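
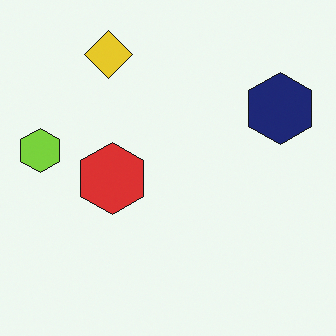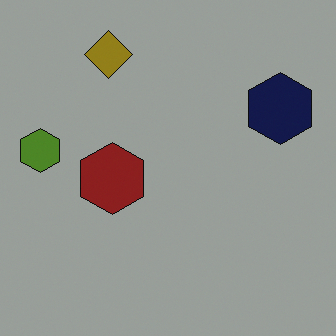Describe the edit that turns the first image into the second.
Darkened a lot.

Every pixel — background and shapes alike — is uniformly darkened.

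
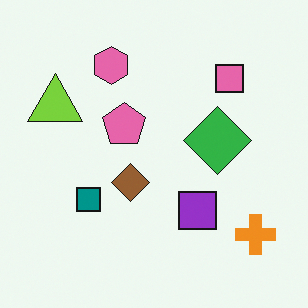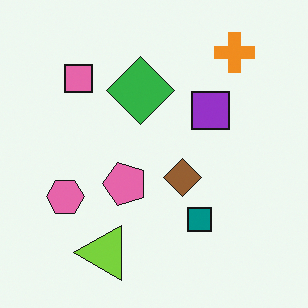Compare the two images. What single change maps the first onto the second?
This is the original image rotated 90° counter-clockwise.

The orange cross sits in the bottom-right of the first image and the top-right of the second — consistent with a whole-image 90° counter-clockwise rotation.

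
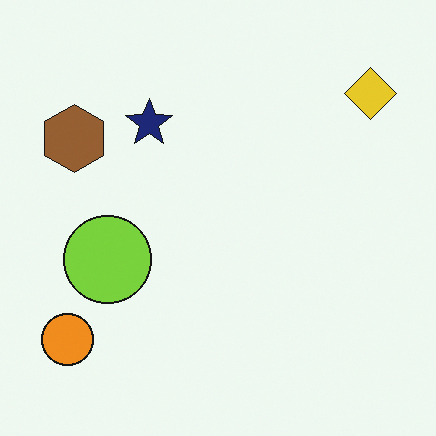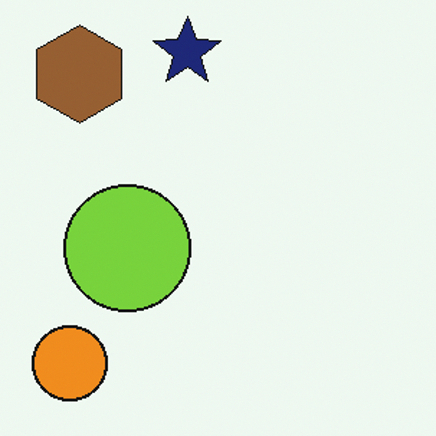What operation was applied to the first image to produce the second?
It was cropped slightly and scaled back up.

The visible shapes are larger and the field of view is narrower; shapes near the original edges may be partly or wholly outside the frame — a crop-and-rescale.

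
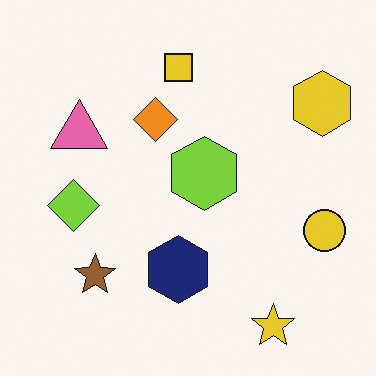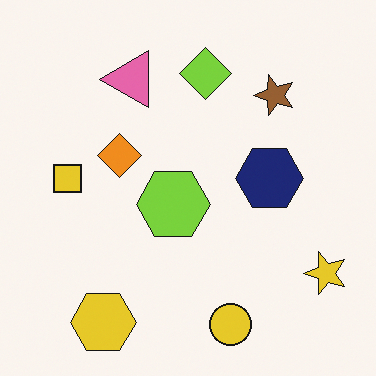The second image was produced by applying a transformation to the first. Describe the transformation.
This is the original image transposed (reflected across the top-left ↔ bottom-right diagonal).

Shapes have swapped their row and column positions — what was in the top-right is now in the bottom-left — a diagonal reflection.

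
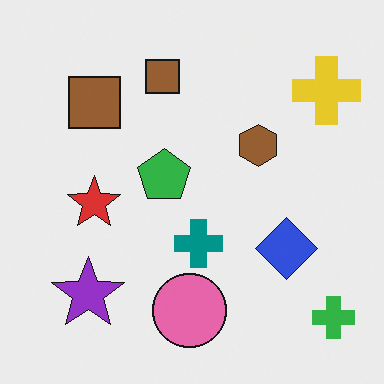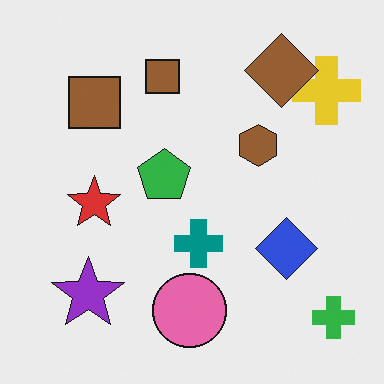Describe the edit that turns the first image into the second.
This is the original image overlaid with an additional brown diamond.

A brown diamond appears in the second image that is absent from the first.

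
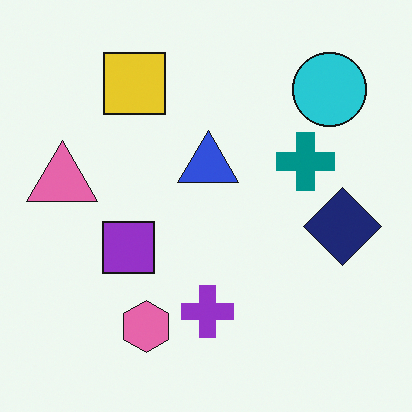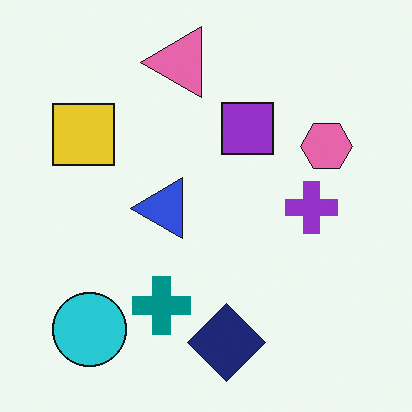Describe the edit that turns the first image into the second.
It was transposed (reflected across the top-left ↔ bottom-right diagonal).

Shapes have swapped their row and column positions — what was in the top-right is now in the bottom-left — a diagonal reflection.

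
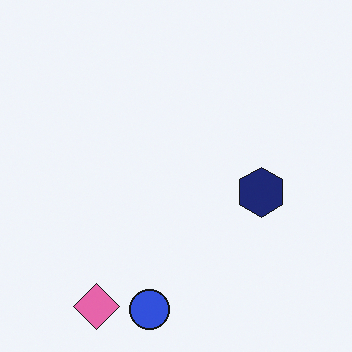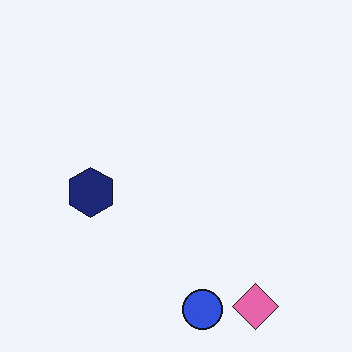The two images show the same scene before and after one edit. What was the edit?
It was flipped horizontally (left ↔ right).

The navy hexagon is in the right of the first image and the left of the second — shapes on opposite sides of the vertical midline have swapped in a mirror flip.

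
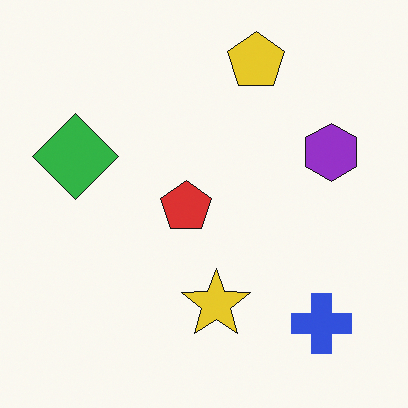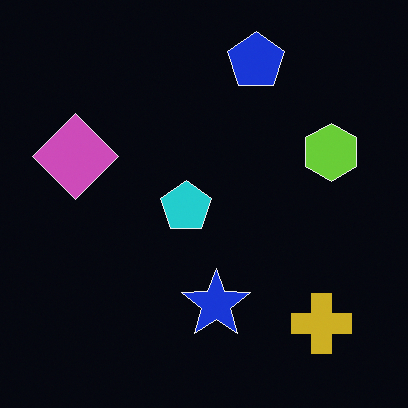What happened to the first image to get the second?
This is the original image color-inverted (negative).

The light background has become dark and every shape's color is its complement — a photographic negative.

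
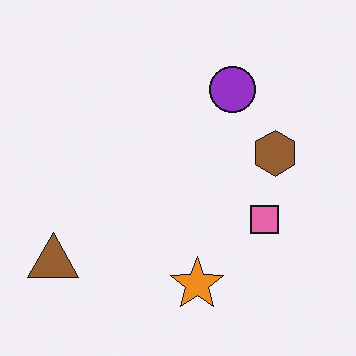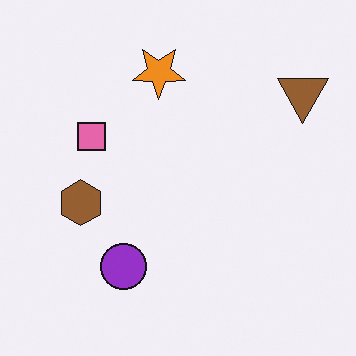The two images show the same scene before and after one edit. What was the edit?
The second image is the first rotated 180°.

The brown triangle sits in the bottom-left of the first image and the top-right of the second — consistent with a whole-image 180° rotation.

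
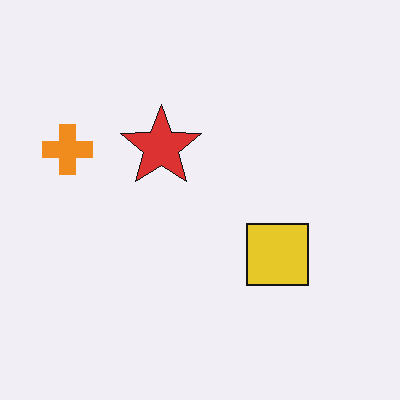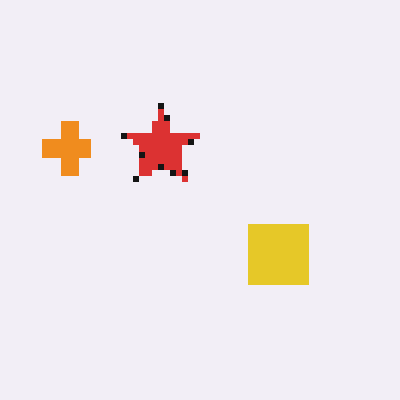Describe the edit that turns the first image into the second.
The second image is the first pixelated into visible square blocks.

Shapes are reduced to large square blocks; fine edges and outlines are lost — a downscale-then-upscale (mosaic) effect.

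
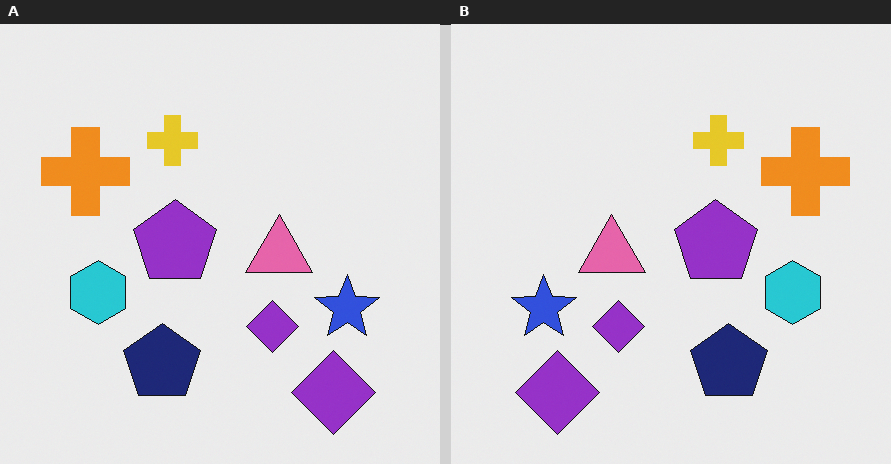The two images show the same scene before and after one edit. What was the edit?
The transformation is: flipped horizontally (left ↔ right).

The orange cross is in the left of the left (A) image and the right of the right (B) — shapes on opposite sides of the vertical midline have swapped in a mirror flip.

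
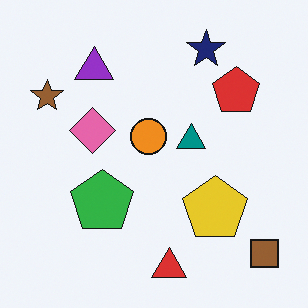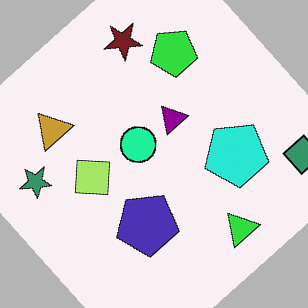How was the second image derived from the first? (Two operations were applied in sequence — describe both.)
Hue-shifted noticeably, then rotated counter-clockwise by a large amount — several tens of degrees.

Every shape's color has rotated by the same amount around the hue wheel — a uniform hue shift. Every shape is tilted by the same angle and the image corners show triangular fill wedges — a whole-image rotation by a non-right angle.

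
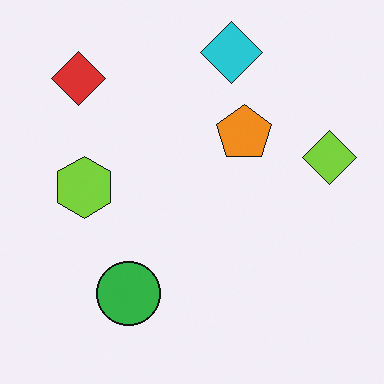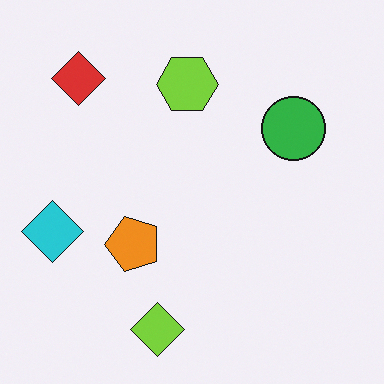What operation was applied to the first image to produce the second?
Transposed (reflected across the top-left ↔ bottom-right diagonal).

Shapes have swapped their row and column positions — what was in the top-right is now in the bottom-left — a diagonal reflection.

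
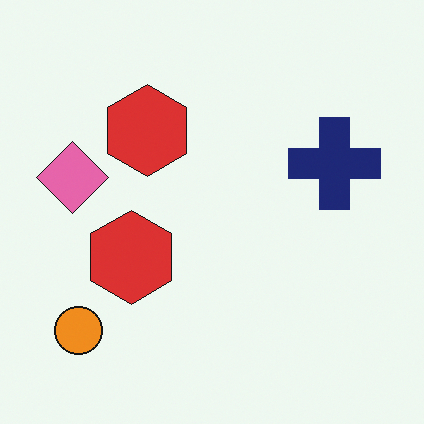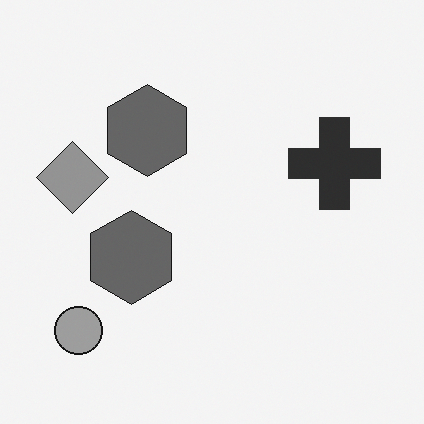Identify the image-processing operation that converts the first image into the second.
This is the original image converted to grayscale.

All color is removed — every shape is now a shade of grey.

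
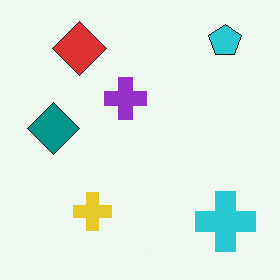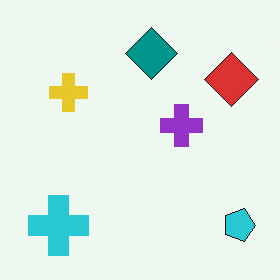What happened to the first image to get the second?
The second image is the first rotated 90° clockwise.

The cyan pentagon sits in the top-right of the first image and the bottom-right of the second — consistent with a whole-image 90° clockwise rotation.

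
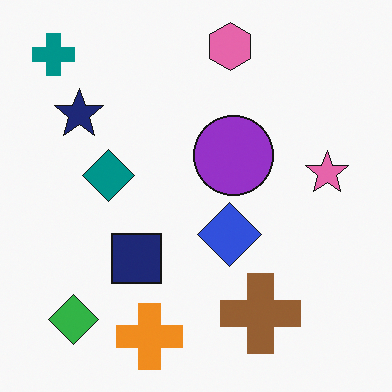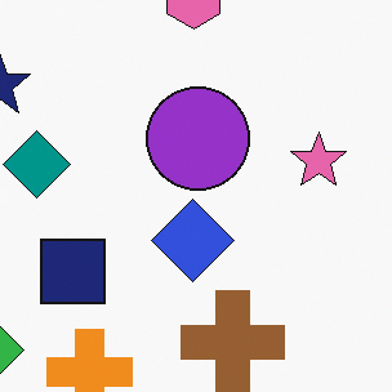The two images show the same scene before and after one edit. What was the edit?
This is the original image cropped slightly and scaled back up.

The visible shapes are larger and the field of view is narrower; shapes near the original edges may be partly or wholly outside the frame — a crop-and-rescale.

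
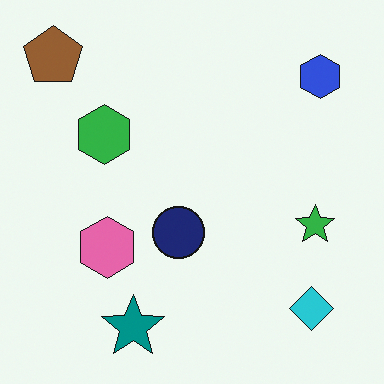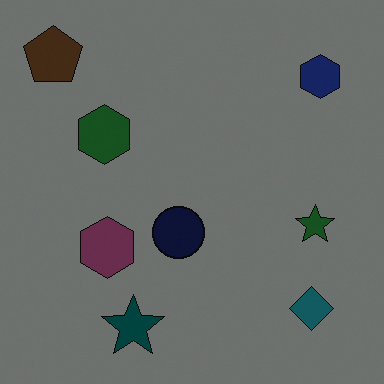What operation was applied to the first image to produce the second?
Darkened a lot.

Every pixel — background and shapes alike — is uniformly darkened.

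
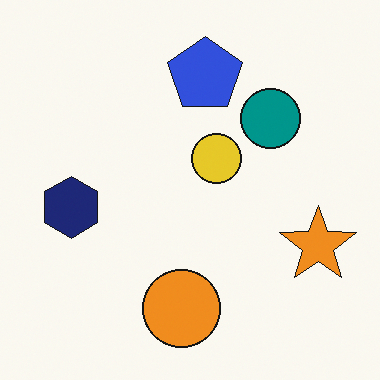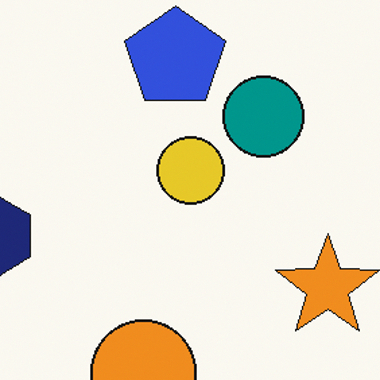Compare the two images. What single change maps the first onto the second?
The transformation is: cropped slightly and scaled back up.

The visible shapes are larger and the field of view is narrower; shapes near the original edges may be partly or wholly outside the frame — a crop-and-rescale.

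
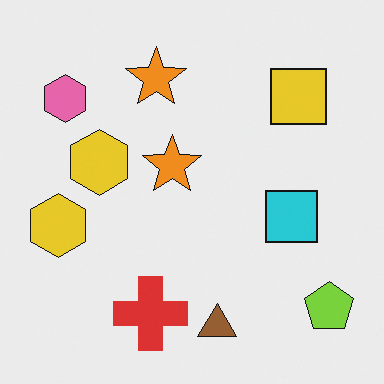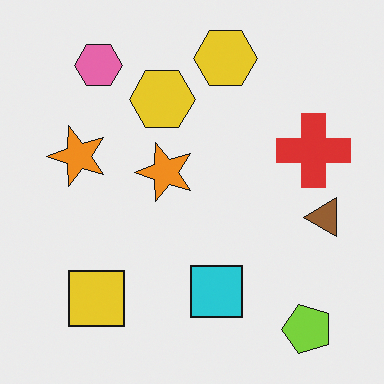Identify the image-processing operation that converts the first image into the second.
This is the original image transposed (reflected across the top-left ↔ bottom-right diagonal).

Shapes have swapped their row and column positions — what was in the top-right is now in the bottom-left — a diagonal reflection.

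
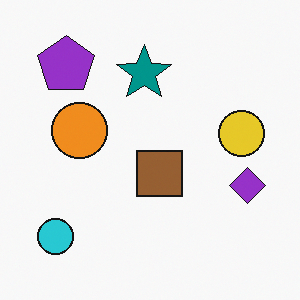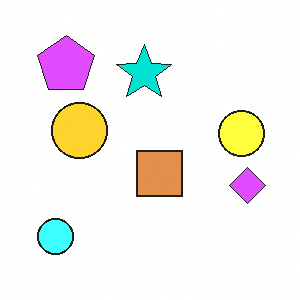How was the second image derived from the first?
The second image is the first noticeably brightened.

Every pixel — background and shapes alike — is uniformly brightened.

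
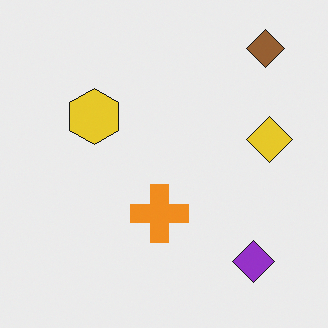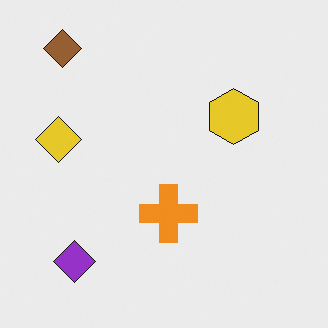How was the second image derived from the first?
It was flipped horizontally (left ↔ right).

The yellow diamond is in the right of the first image and the left of the second — shapes on opposite sides of the vertical midline have swapped in a mirror flip.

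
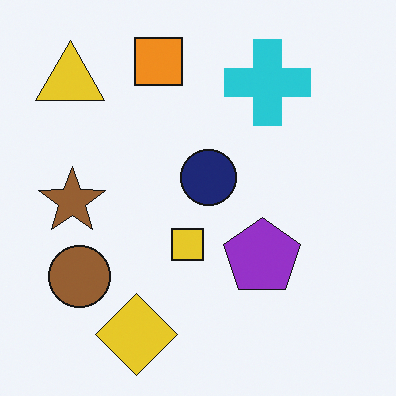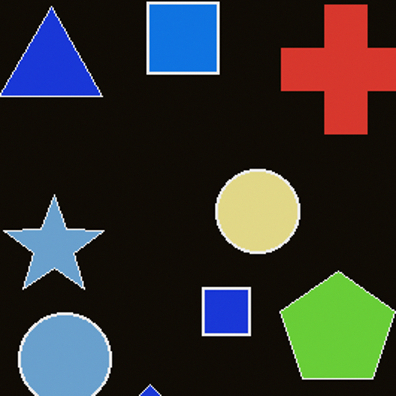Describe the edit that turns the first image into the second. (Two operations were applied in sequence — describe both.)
It was color-inverted (negative), then cropped slightly and scaled back up.

The light background has become dark and every shape's color is its complement — a photographic negative. The visible shapes are larger and the field of view is narrower; shapes near the original edges may be partly or wholly outside the frame — a crop-and-rescale.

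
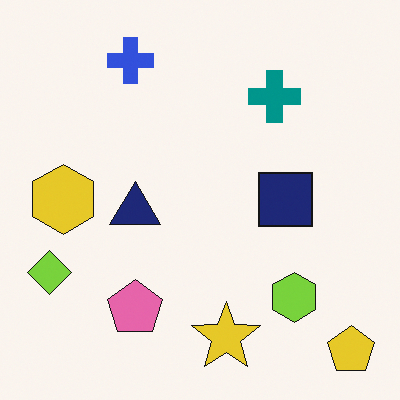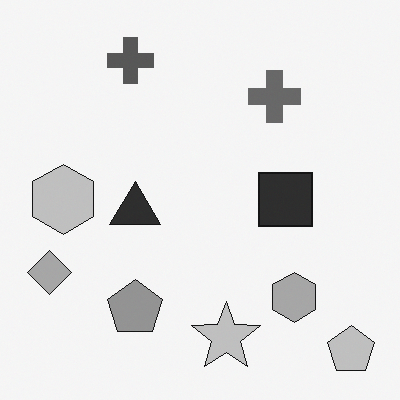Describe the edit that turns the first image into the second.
It was converted to grayscale.

All color is removed — every shape is now a shade of grey.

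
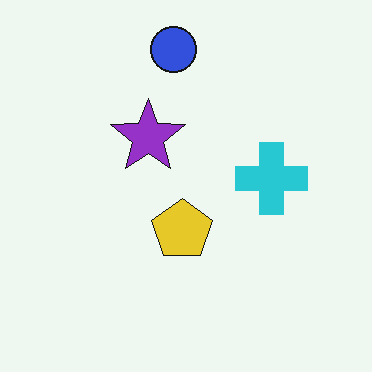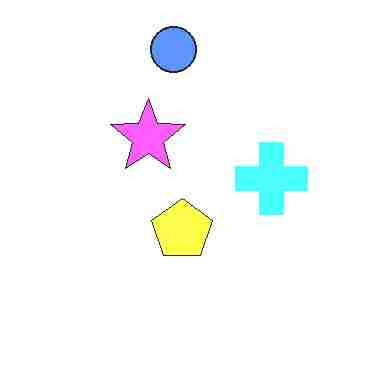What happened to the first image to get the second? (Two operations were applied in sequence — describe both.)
The image was substantially brightened, then heavily JPEG-compressed with obvious blocking artifacts.

Every pixel — background and shapes alike — is uniformly brightened. Blocky 8×8 compression artifacts appear around shape edges and the flat background shows ringing — characteristic JPEG degradation.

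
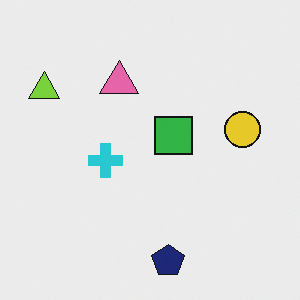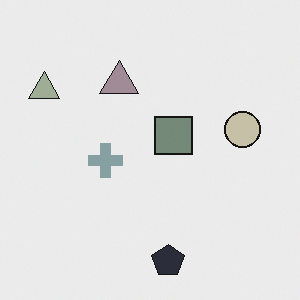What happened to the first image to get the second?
The image was made much more muted (saturation change).

All colors are more muted and greyish — a global saturation change.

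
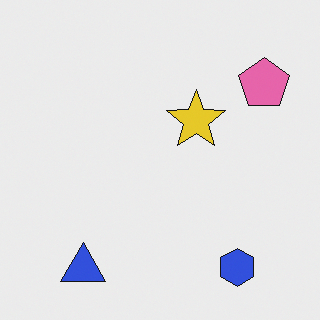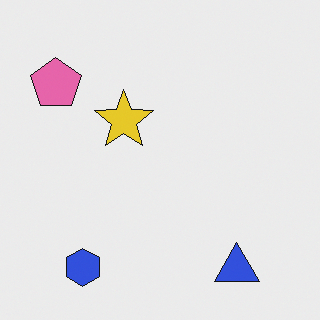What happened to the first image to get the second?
Flipped horizontally (left ↔ right).

The pink pentagon is in the top-right of the first image and the top-left of the second — shapes on opposite sides of the vertical midline have swapped in a mirror flip.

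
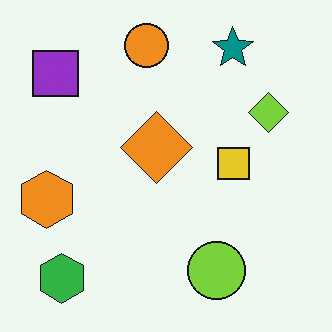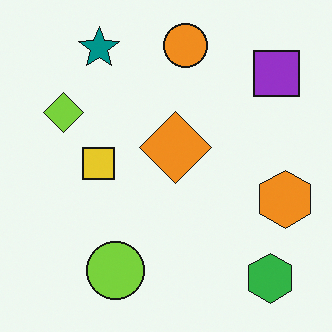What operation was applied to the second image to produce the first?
It was flipped horizontally (left ↔ right).

The orange hexagon is in the right of the second image and the left of the first — shapes on opposite sides of the vertical midline have swapped in a mirror flip.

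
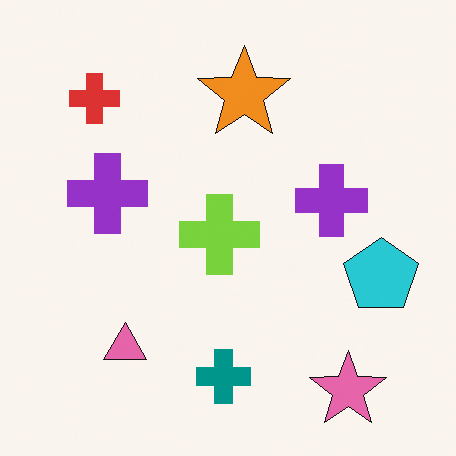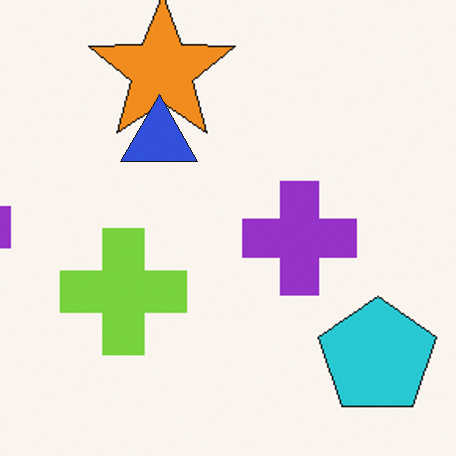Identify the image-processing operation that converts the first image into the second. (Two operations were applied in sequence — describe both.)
Cropped slightly and scaled back up, then overlaid with an additional blue triangle.

The visible shapes are larger and the field of view is narrower; shapes near the original edges may be partly or wholly outside the frame — a crop-and-rescale. A blue triangle appears in the second image that is absent from the first.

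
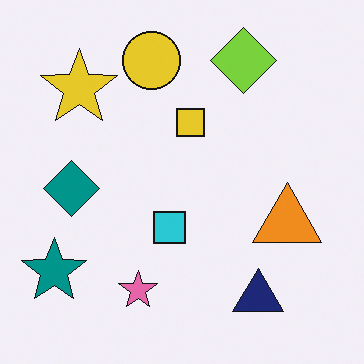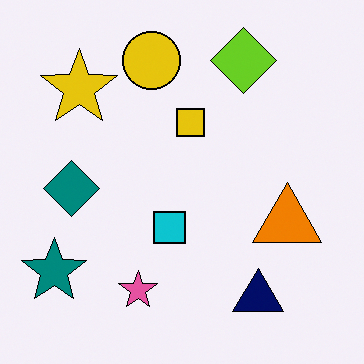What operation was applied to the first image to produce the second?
It was given slightly increased contrast.

Tones are pushed away from mid-grey across the whole image — a global contrast change.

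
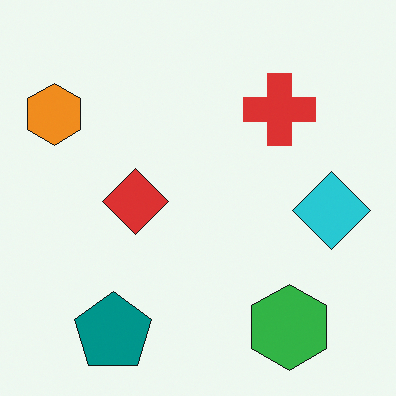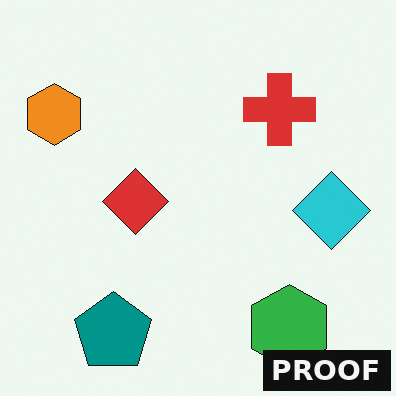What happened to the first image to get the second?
It was watermarked with the text "PROOF" in the lower-right corner.

A dark label reading "PROOF" appears in the lower-right corner.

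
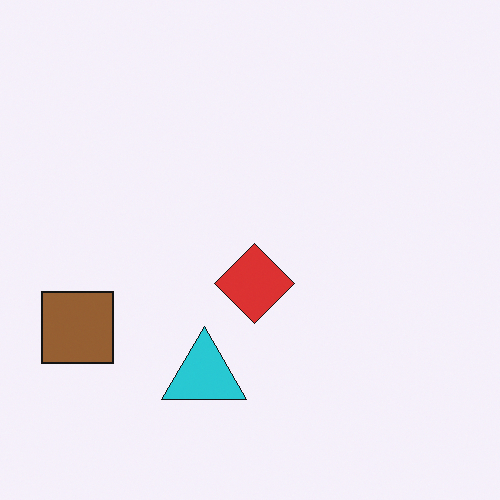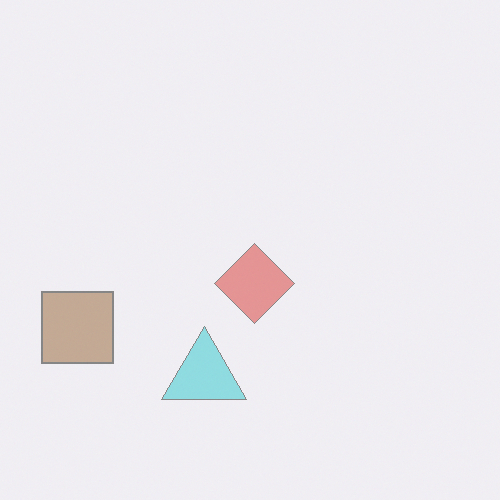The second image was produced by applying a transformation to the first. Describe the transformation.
The image was washed out (contrast reduced).

Tones are pushed toward mid-grey across the whole image — a global contrast change.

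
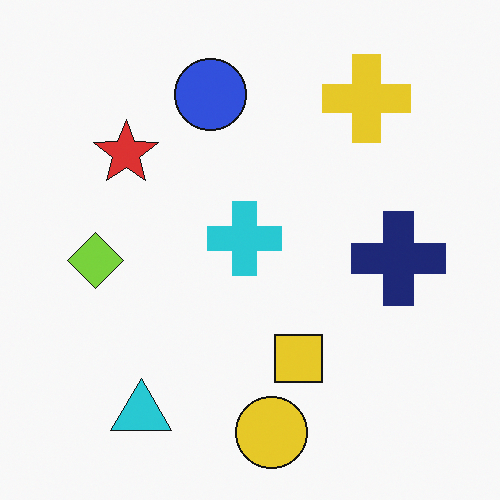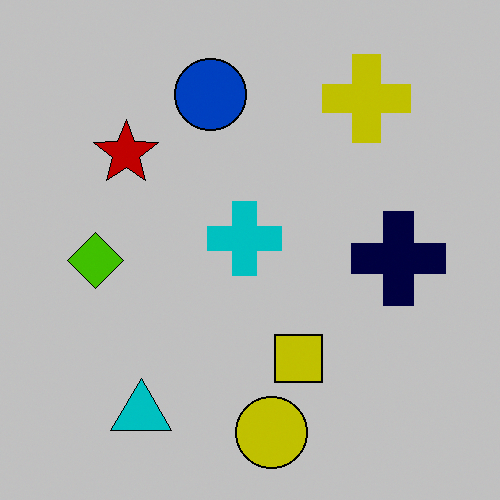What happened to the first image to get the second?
It was aggressively posterized.

Each flat color has snapped to a coarser quantized level — most visibly, the near-white background has dropped to a flat grey.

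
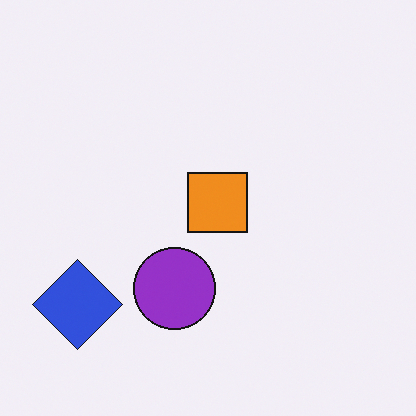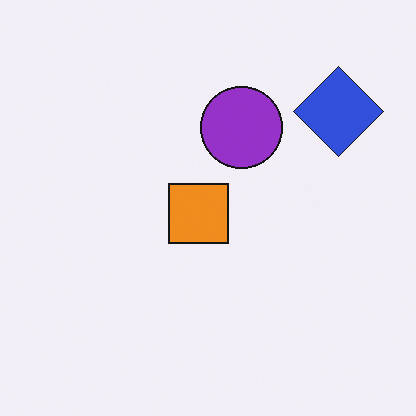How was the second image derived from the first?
Rotated 180°.

The blue diamond sits in the bottom-left of the first image and the top-right of the second — consistent with a whole-image 180° rotation.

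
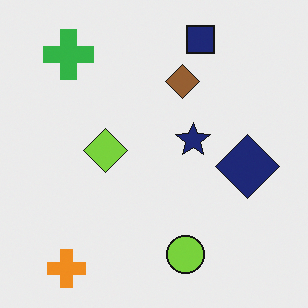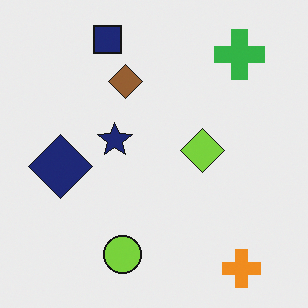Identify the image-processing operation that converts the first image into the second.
The transformation is: flipped horizontally (left ↔ right).

The navy diamond is in the right of the first image and the left of the second — shapes on opposite sides of the vertical midline have swapped in a mirror flip.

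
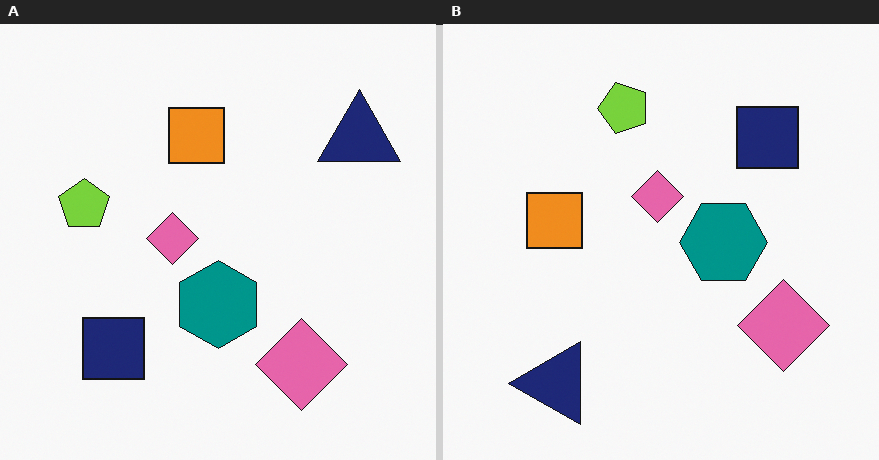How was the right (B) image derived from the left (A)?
The transformation is: transposed (reflected across the top-left ↔ bottom-right diagonal).

Shapes have swapped their row and column positions — what was in the top-right is now in the bottom-left — a diagonal reflection.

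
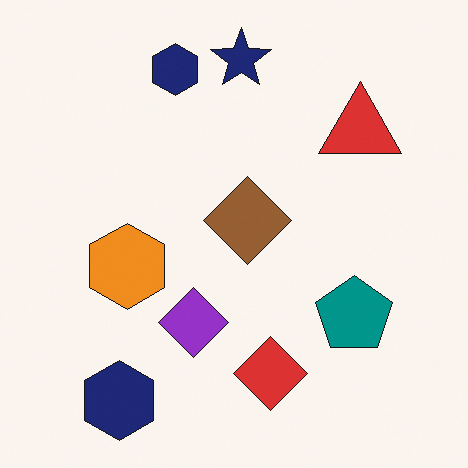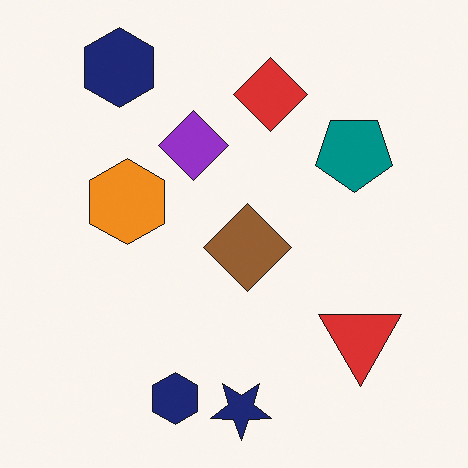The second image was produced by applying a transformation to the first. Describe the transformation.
The image was flipped vertically (top ↔ bottom).

The navy star is in the top of the first image and the bottom of the second — shapes on opposite sides of the horizontal midline have swapped in a mirror flip.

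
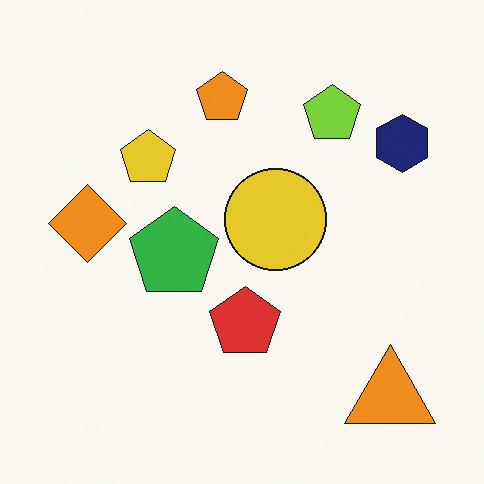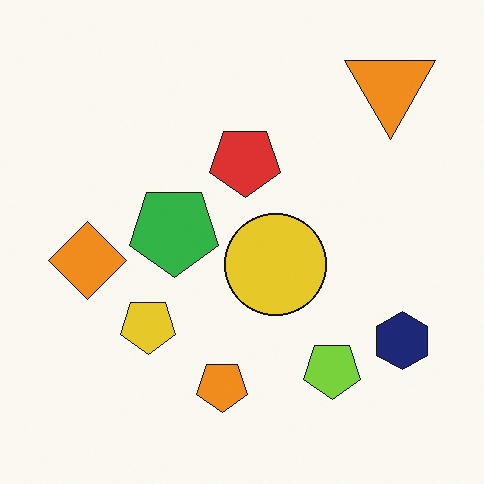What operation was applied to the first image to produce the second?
Flipped vertically (top ↔ bottom).

The orange triangle is in the bottom-right of the first image and the top-right of the second — shapes on opposite sides of the horizontal midline have swapped in a mirror flip.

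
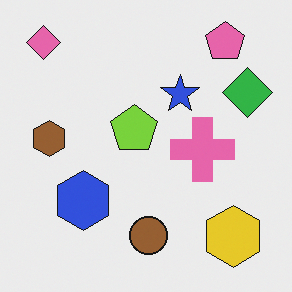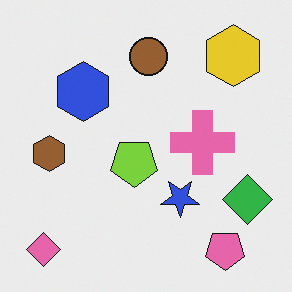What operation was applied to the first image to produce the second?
The image was flipped vertically (top ↔ bottom).

The pink diamond is in the top-left of the first image and the bottom-left of the second — shapes on opposite sides of the horizontal midline have swapped in a mirror flip.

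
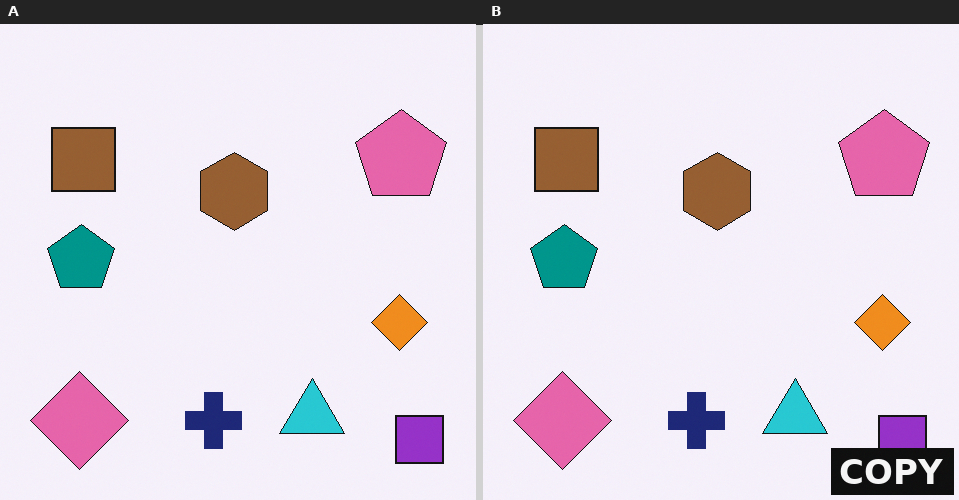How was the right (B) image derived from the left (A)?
The image was watermarked with the text "COPY" in the lower-right corner.

A dark label reading "COPY" appears in the lower-right corner.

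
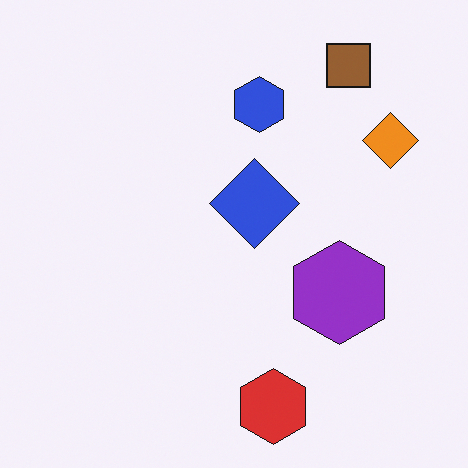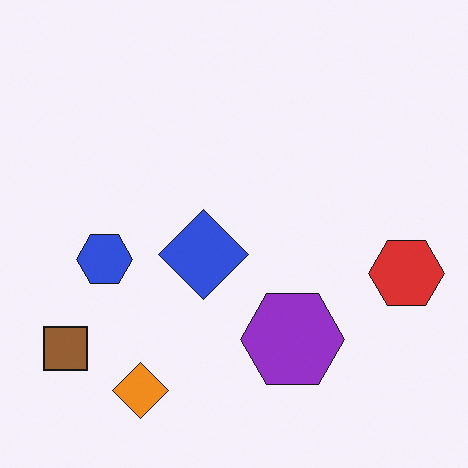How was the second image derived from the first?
The transformation is: transposed (reflected across the top-left ↔ bottom-right diagonal).

Shapes have swapped their row and column positions — what was in the top-right is now in the bottom-left — a diagonal reflection.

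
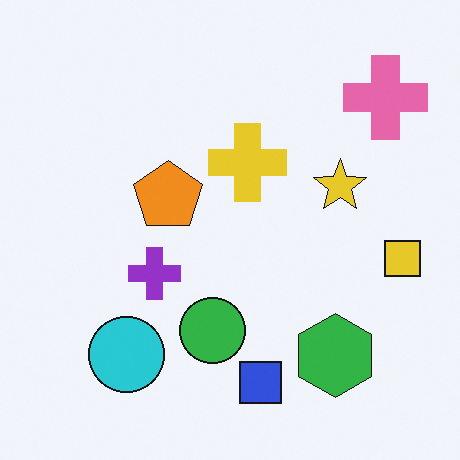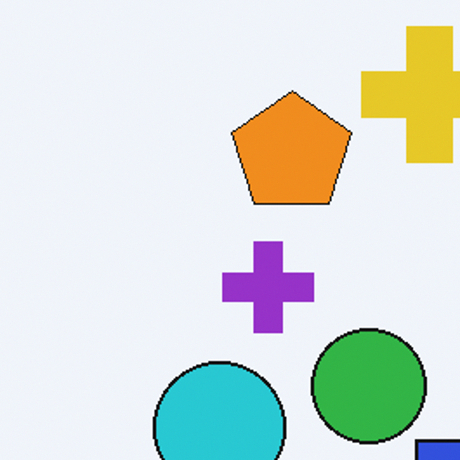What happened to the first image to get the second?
This is the original image cropped to a noticeably smaller region and rescaled.

The visible shapes are larger and the field of view is narrower; shapes near the original edges may be partly or wholly outside the frame — a crop-and-rescale.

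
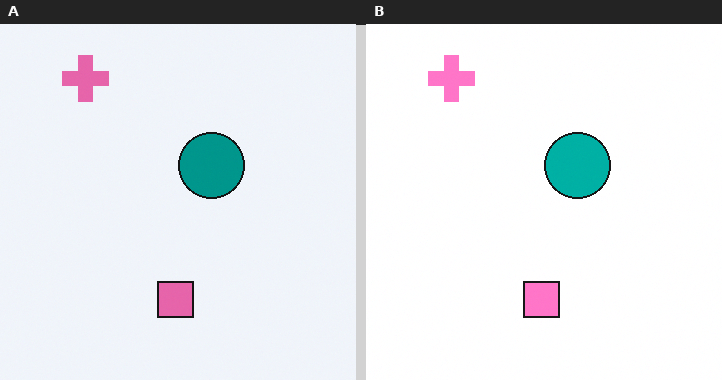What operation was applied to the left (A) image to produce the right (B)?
It was brightened a little.

Every pixel — background and shapes alike — is uniformly brightened.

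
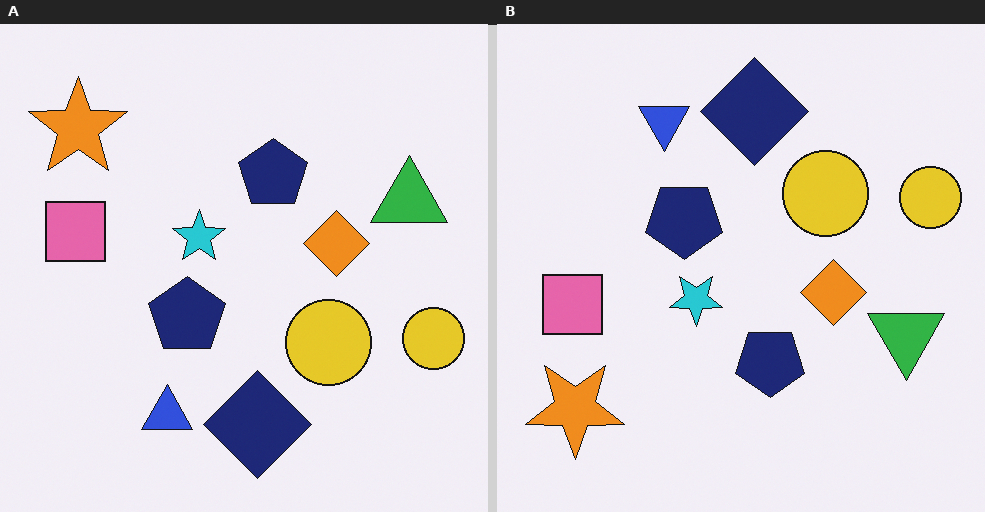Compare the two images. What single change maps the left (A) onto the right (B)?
The transformation is: flipped vertically (top ↔ bottom).

The navy diamond is in the bottom of the left (A) image and the top of the right (B) — shapes on opposite sides of the horizontal midline have swapped in a mirror flip.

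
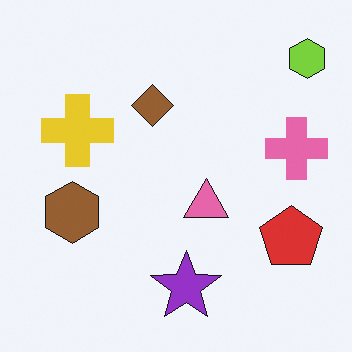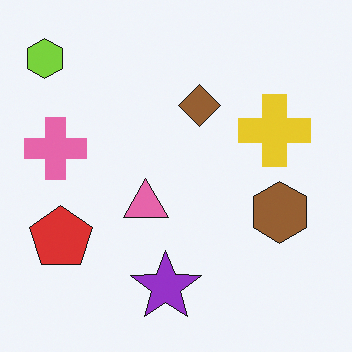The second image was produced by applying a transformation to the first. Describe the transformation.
The image was flipped horizontally (left ↔ right).

The lime hexagon is in the top-right of the first image and the top-left of the second — shapes on opposite sides of the vertical midline have swapped in a mirror flip.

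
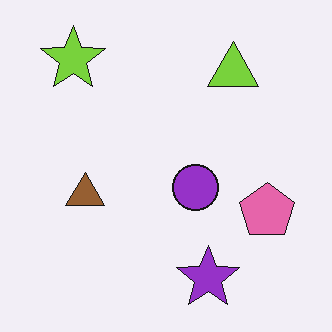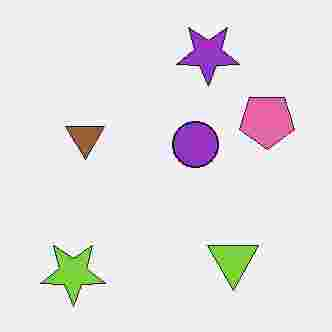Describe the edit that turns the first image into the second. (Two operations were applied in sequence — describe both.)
The second image is the first flipped vertically (top ↔ bottom), then heavily JPEG-compressed with obvious blocking artifacts.

The purple star is in the bottom of the first image and the top of the second — shapes on opposite sides of the horizontal midline have swapped in a mirror flip. Blocky 8×8 compression artifacts appear around shape edges and the flat background shows ringing — characteristic JPEG degradation.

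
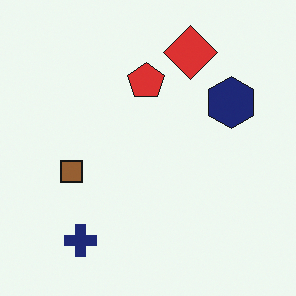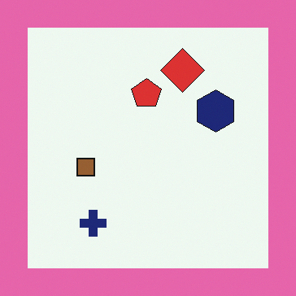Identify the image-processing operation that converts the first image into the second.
The transformation is: framed with a pink border.

A solid pink frame runs around the edge of the second image, with the content slightly shrunk inside it.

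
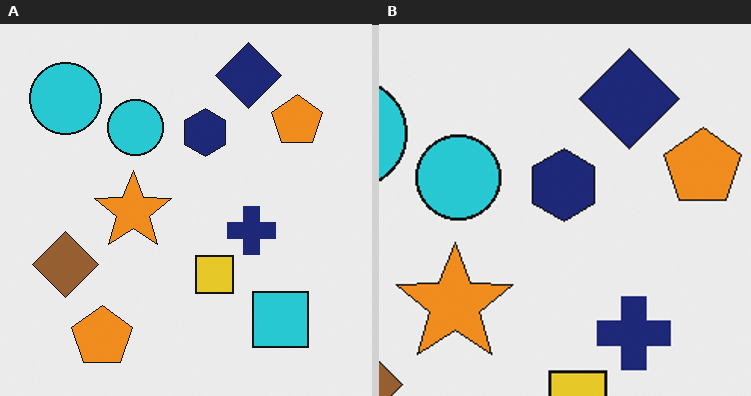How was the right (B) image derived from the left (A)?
The image was cropped slightly and scaled back up.

The visible shapes are larger and the field of view is narrower; shapes near the original edges may be partly or wholly outside the frame — a crop-and-rescale.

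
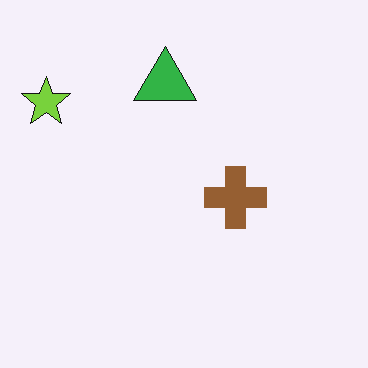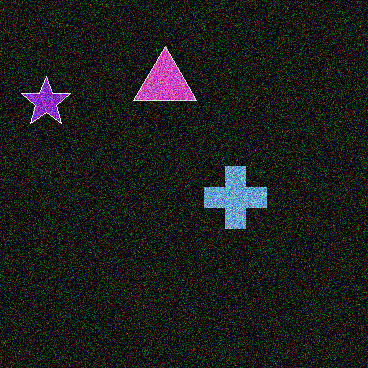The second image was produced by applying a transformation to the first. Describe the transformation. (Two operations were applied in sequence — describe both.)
Color-inverted (negative), then degraded with heavy additive noise.

The light background has become dark and every shape's color is its complement — a photographic negative. Random speckle covers the whole image, including the flat background.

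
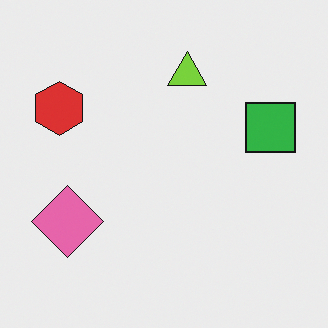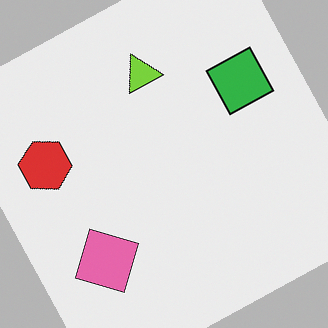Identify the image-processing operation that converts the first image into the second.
It was rotated counter-clockwise by a clearly visible amount.

Every shape is tilted by the same angle and the image corners show triangular fill wedges — a whole-image rotation by a non-right angle.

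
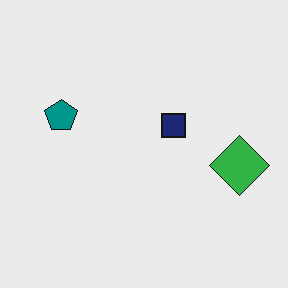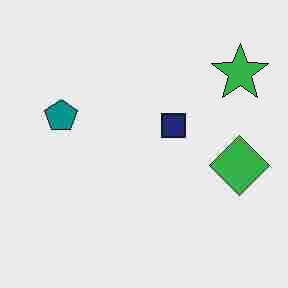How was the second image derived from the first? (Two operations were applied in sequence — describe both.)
The image was degraded with heavy JPEG compression, then overlaid with an additional green star.

Blocky 8×8 compression artifacts appear around shape edges and the flat background shows ringing — characteristic JPEG degradation. A green star appears in the second image that is absent from the first.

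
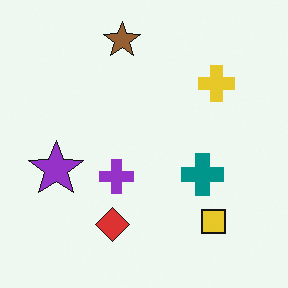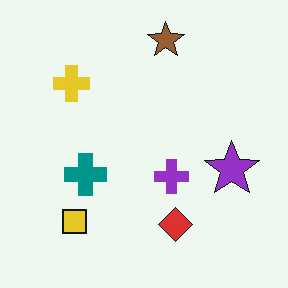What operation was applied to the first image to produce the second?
The second image is the first flipped horizontally (left ↔ right).

The purple star is in the left of the first image and the right of the second — shapes on opposite sides of the vertical midline have swapped in a mirror flip.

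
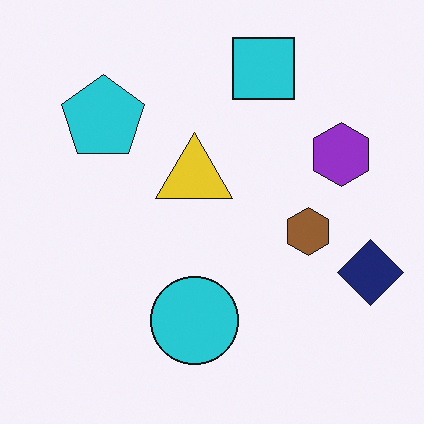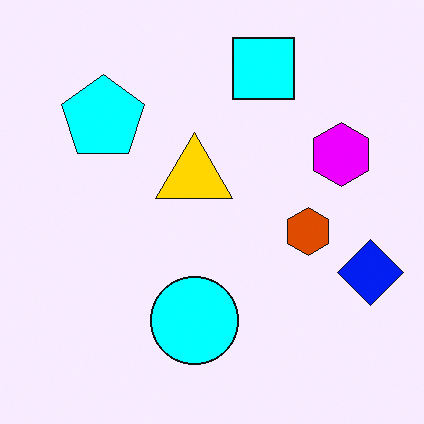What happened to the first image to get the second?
This is the original image made much more vivid (saturation change).

All colors are more vivid — a global saturation change.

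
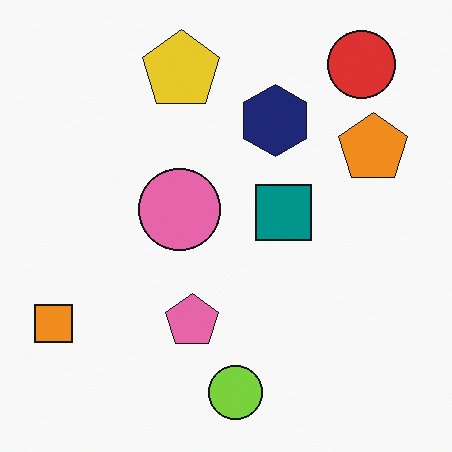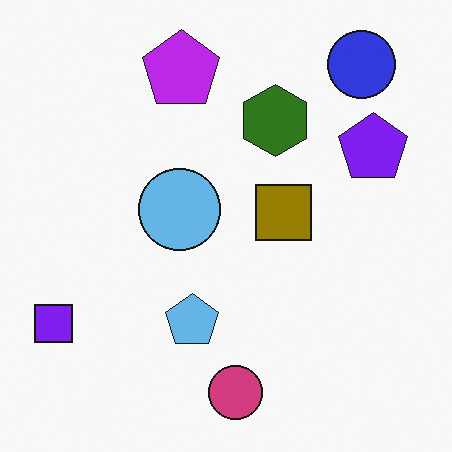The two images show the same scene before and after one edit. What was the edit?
The second image is the first hue-shifted through roughly half the color wheel.

Every shape's color has rotated by the same amount around the hue wheel — a uniform hue shift.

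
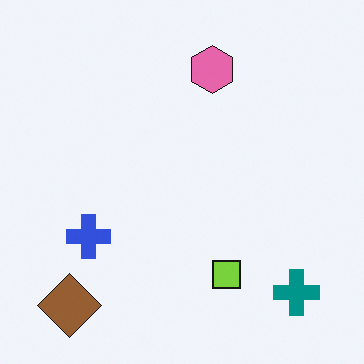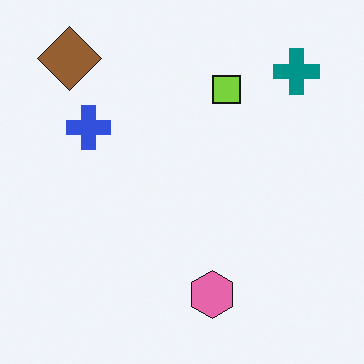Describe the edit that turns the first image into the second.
This is the original image flipped vertically (top ↔ bottom).

The brown diamond is in the bottom-left of the first image and the top-left of the second — shapes on opposite sides of the horizontal midline have swapped in a mirror flip.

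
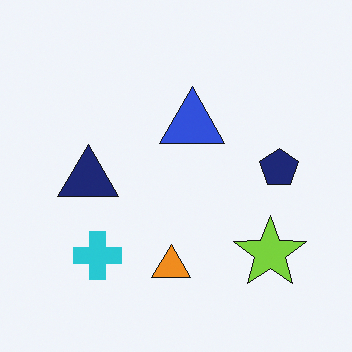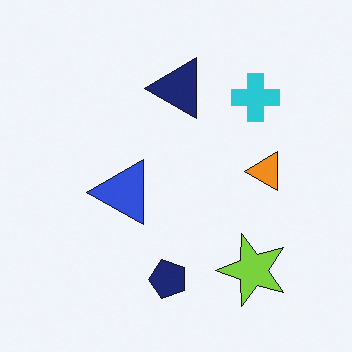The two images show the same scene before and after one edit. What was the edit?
The second image is the first transposed (reflected across the top-left ↔ bottom-right diagonal).

Shapes have swapped their row and column positions — what was in the top-right is now in the bottom-left — a diagonal reflection.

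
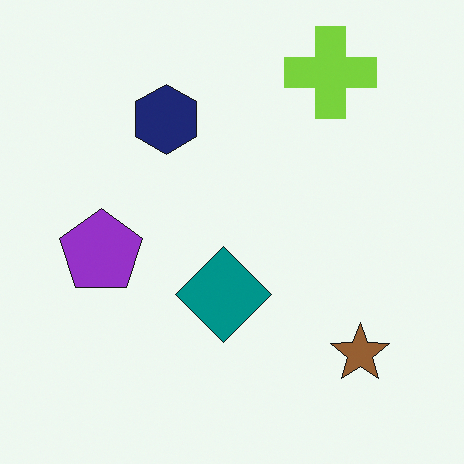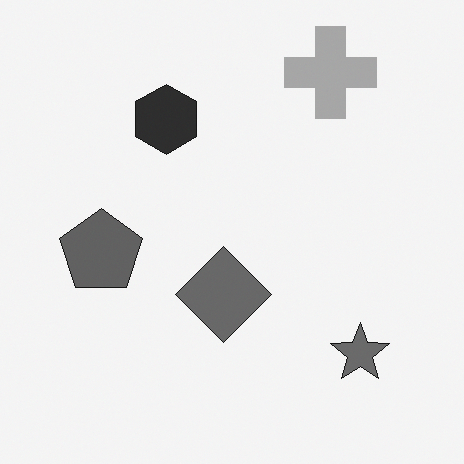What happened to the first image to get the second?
The image was converted to grayscale.

All color is removed — every shape is now a shade of grey.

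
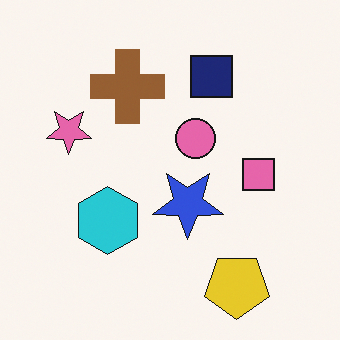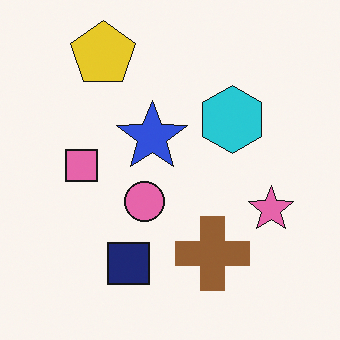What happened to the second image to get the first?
It was rotated 180°.

The yellow pentagon sits in the top-left of the second image and the bottom-right of the first — consistent with a whole-image 180° rotation.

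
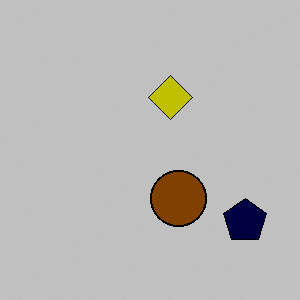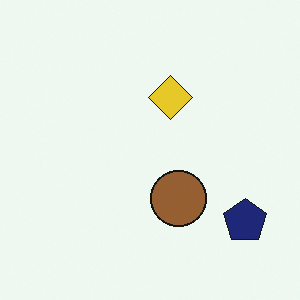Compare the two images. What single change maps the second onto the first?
Heavily posterized to just a handful of flat colors.

Each flat color has snapped to a coarser quantized level — most visibly, the near-white background has dropped to a flat grey.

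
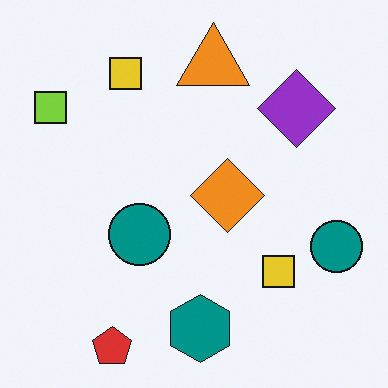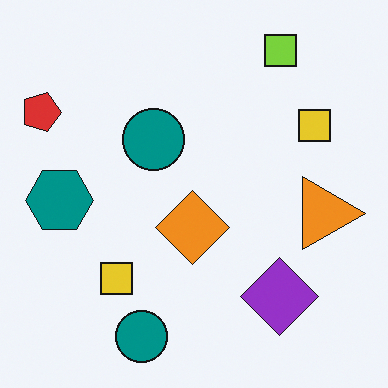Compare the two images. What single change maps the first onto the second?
It was rotated 90° clockwise.

The red pentagon sits in the bottom-left of the first image and the top-left of the second — consistent with a whole-image 90° clockwise rotation.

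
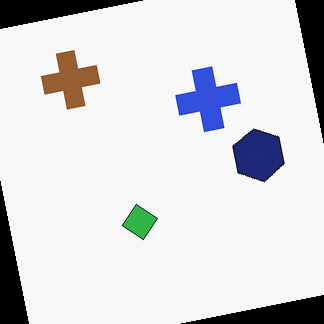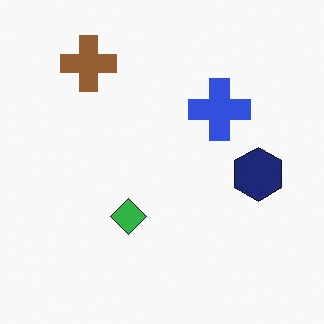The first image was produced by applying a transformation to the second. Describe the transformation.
This is the original image rotated counter-clockwise by a small amount.

Every shape is tilted by the same angle and the image corners show triangular fill wedges — a whole-image rotation by a non-right angle.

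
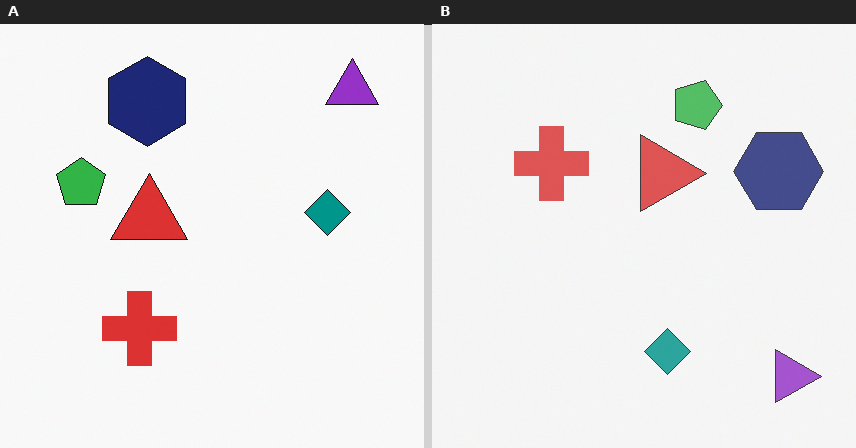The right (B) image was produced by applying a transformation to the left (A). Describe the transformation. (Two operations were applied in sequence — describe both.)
Given slightly reduced contrast, then rotated 90° clockwise.

Tones are pushed toward mid-grey across the whole image — a global contrast change. The purple triangle sits in the top-right of the left (A) image and the bottom-right of the right (B) — consistent with a whole-image 90° clockwise rotation.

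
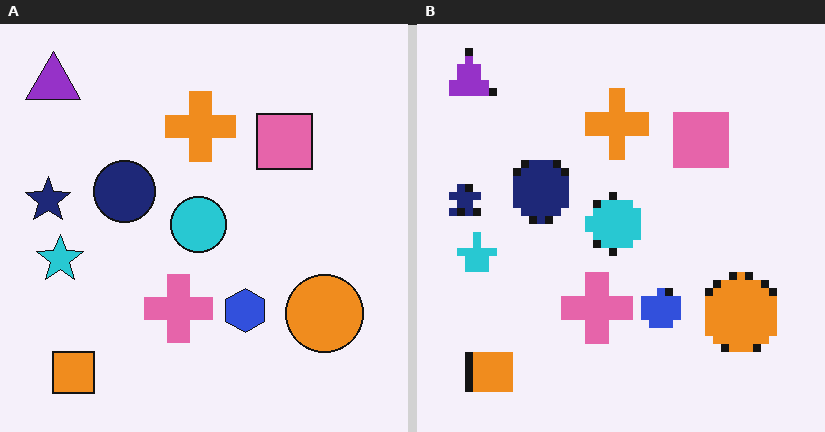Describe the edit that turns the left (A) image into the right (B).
The image was moderately pixelated.

Shapes are reduced to large square blocks; fine edges and outlines are lost — a downscale-then-upscale (mosaic) effect.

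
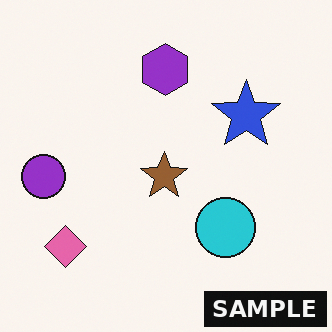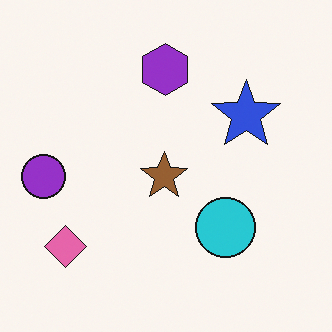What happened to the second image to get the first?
Watermarked with the text "SAMPLE" in the lower-right corner.

A dark label reading "SAMPLE" appears in the lower-right corner.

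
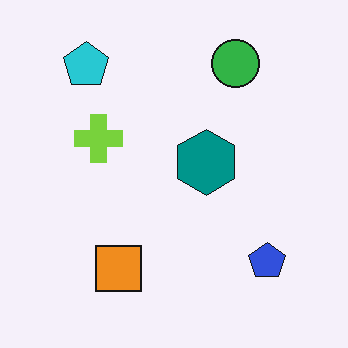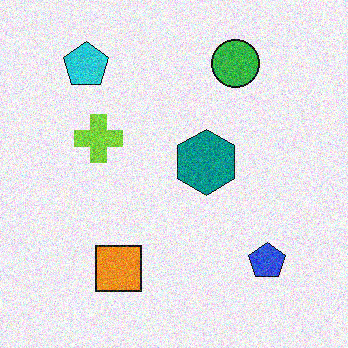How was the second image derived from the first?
The second image is the first degraded with moderate additive noise.

Random speckle covers the whole image, including the flat background.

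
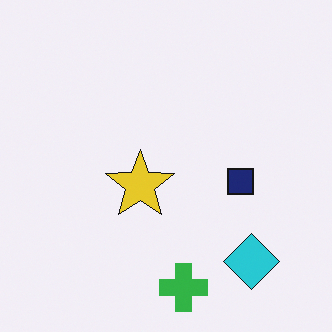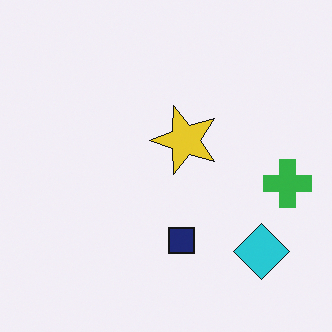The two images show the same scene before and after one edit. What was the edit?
The transformation is: transposed (reflected across the top-left ↔ bottom-right diagonal).

Shapes have swapped their row and column positions — what was in the top-right is now in the bottom-left — a diagonal reflection.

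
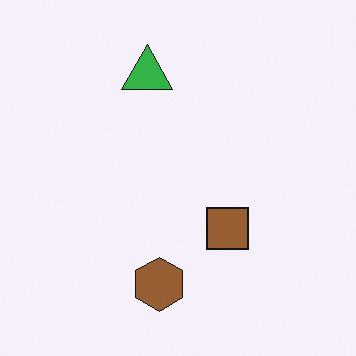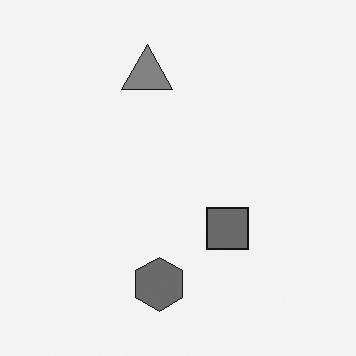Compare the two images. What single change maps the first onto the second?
Converted to grayscale.

All color is removed — every shape is now a shade of grey.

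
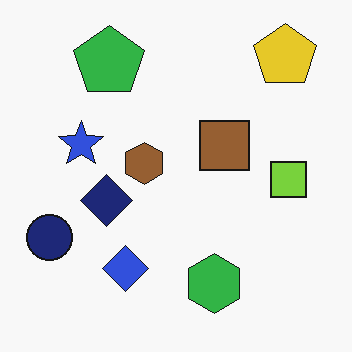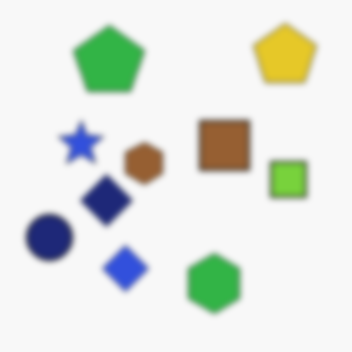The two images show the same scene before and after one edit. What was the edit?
It was moderately blurred.

Shape edges and outlines are uniformly softened across the whole image.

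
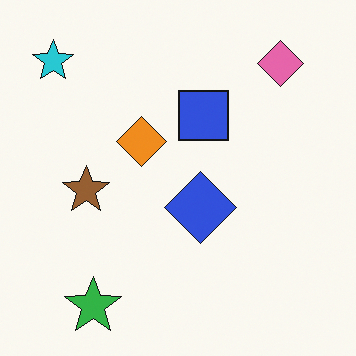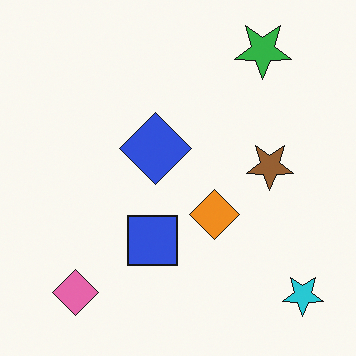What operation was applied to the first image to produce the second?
This is the original image rotated 180°.

The cyan star sits in the top-left of the first image and the bottom-right of the second — consistent with a whole-image 180° rotation.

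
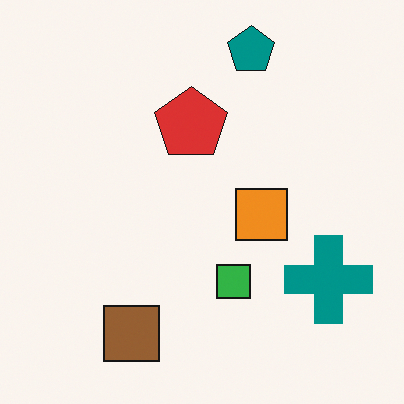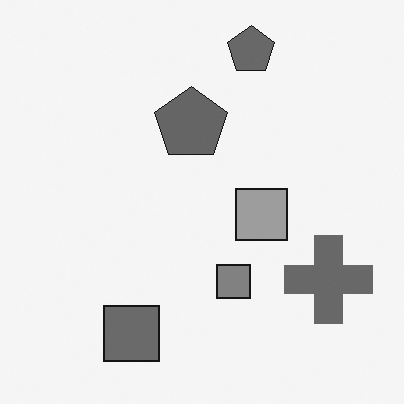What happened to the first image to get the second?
This is the original image converted to grayscale.

All color is removed — every shape is now a shade of grey.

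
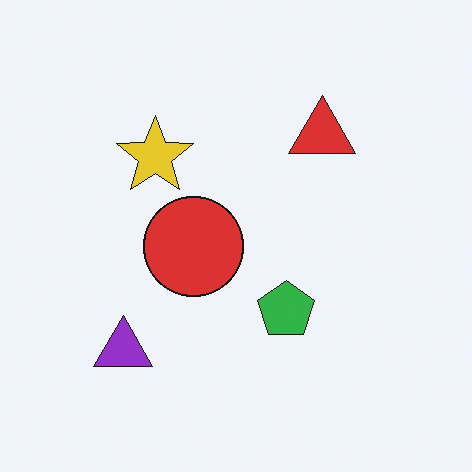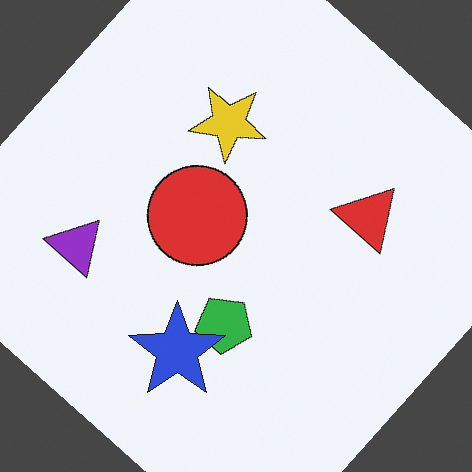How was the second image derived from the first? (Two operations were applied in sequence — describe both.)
Rotated clockwise by a large amount — several tens of degrees, then overlaid with an additional blue star.

Every shape is tilted by the same angle and the image corners show triangular fill wedges — a whole-image rotation by a non-right angle. A blue star appears in the second image that is absent from the first.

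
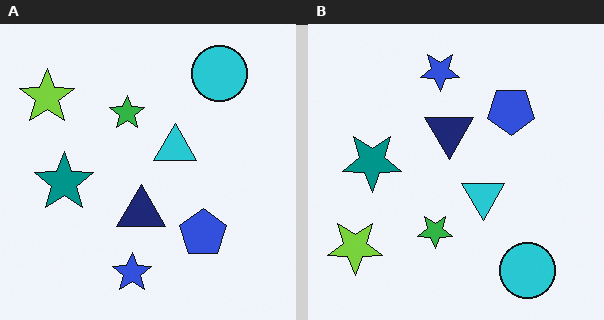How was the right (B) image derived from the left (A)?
The right (B) image is the left (A) flipped vertically (top ↔ bottom).

The blue star is in the bottom of the left (A) image and the top of the right (B) — shapes on opposite sides of the horizontal midline have swapped in a mirror flip.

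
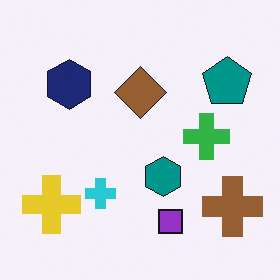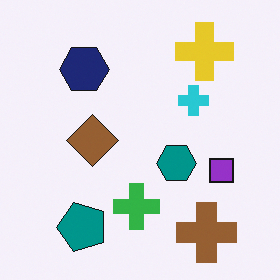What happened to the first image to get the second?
Transposed (reflected across the top-left ↔ bottom-right diagonal).

Shapes have swapped their row and column positions — what was in the top-right is now in the bottom-left — a diagonal reflection.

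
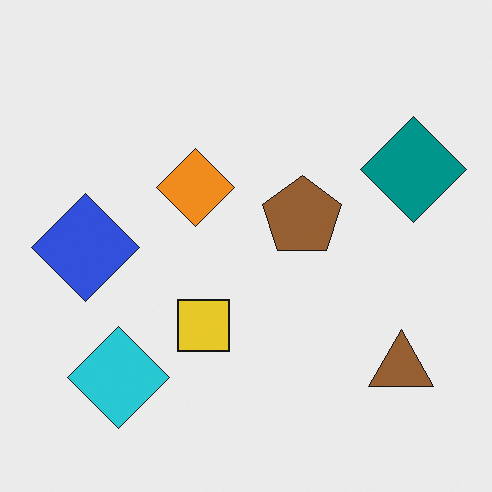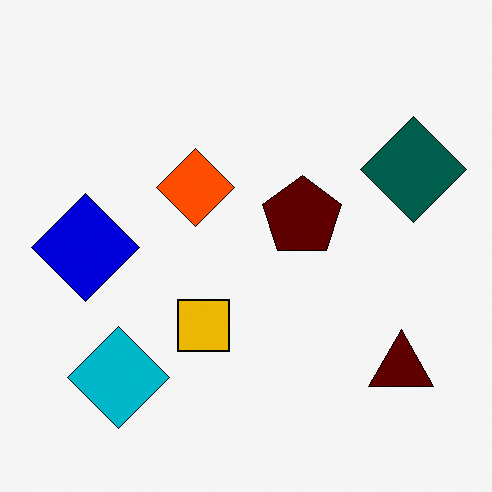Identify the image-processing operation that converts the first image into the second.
The transformation is: boosted in contrast.

Tones are pushed away from mid-grey across the whole image — a global contrast change.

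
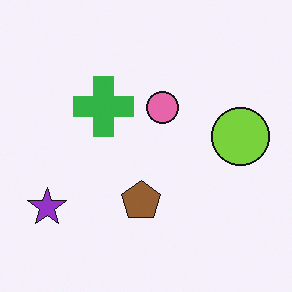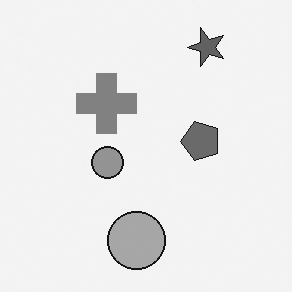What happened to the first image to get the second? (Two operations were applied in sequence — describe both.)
This is the original image converted to grayscale, then transposed (reflected across the top-left ↔ bottom-right diagonal).

All color is removed — every shape is now a shade of grey. Shapes have swapped their row and column positions — what was in the top-right is now in the bottom-left — a diagonal reflection.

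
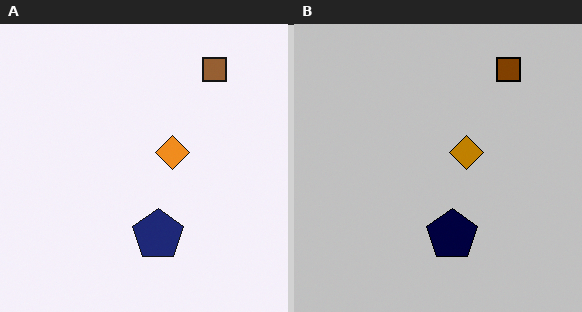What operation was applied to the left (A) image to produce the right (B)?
The right (B) image is the left (A) heavily posterized to just a handful of flat colors.

Each flat color has snapped to a coarser quantized level — most visibly, the near-white background has dropped to a flat grey.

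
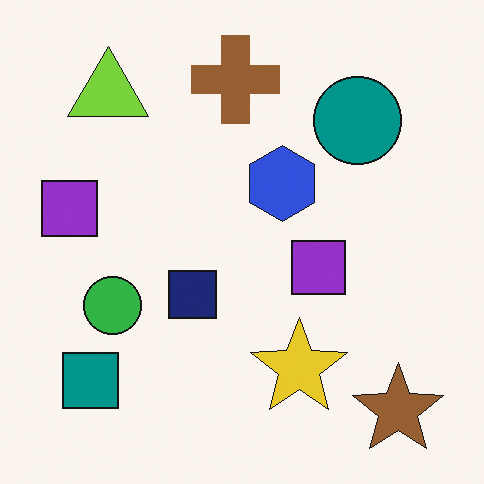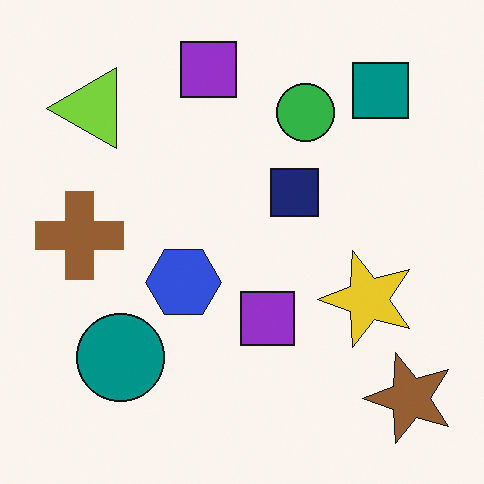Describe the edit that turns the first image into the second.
This is the original image transposed (reflected across the top-left ↔ bottom-right diagonal).

Shapes have swapped their row and column positions — what was in the top-right is now in the bottom-left — a diagonal reflection.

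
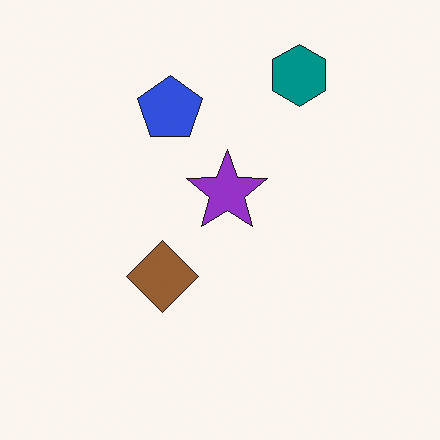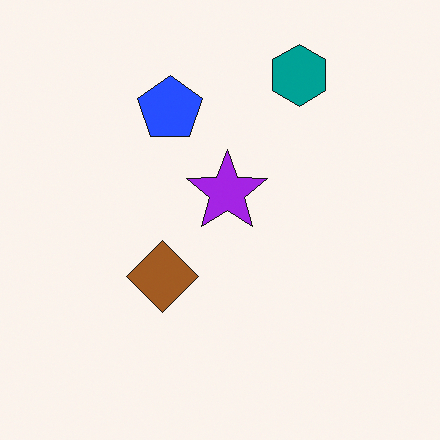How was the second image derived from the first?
The second image is the first slightly oversaturated.

All colors are more vivid — a global saturation change.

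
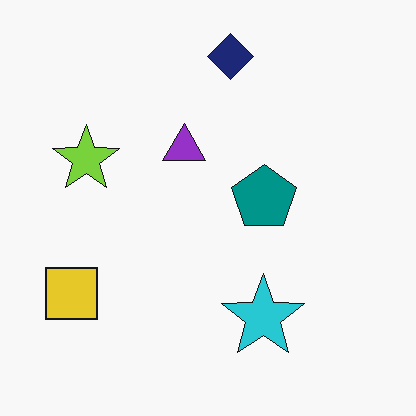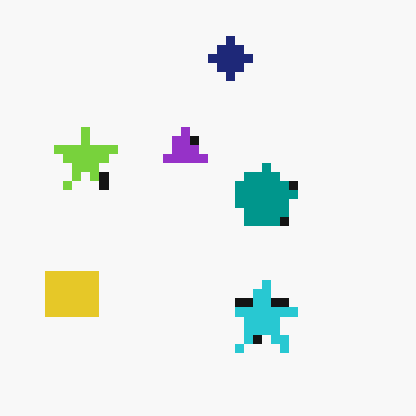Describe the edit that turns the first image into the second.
It was coarsely pixelated.

Shapes are reduced to large square blocks; fine edges and outlines are lost — a downscale-then-upscale (mosaic) effect.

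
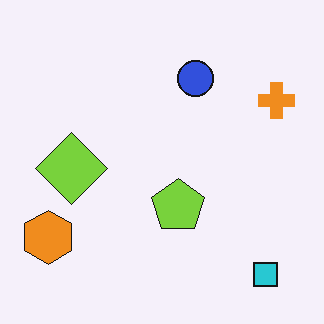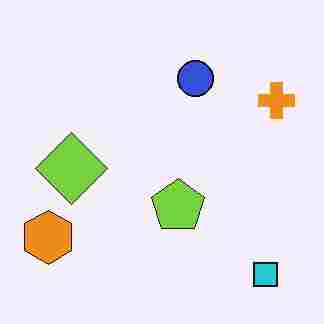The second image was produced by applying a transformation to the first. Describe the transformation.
This is the original image heavily JPEG-compressed with obvious blocking artifacts.

Blocky 8×8 compression artifacts appear around shape edges and the flat background shows ringing — characteristic JPEG degradation.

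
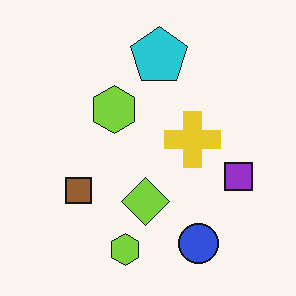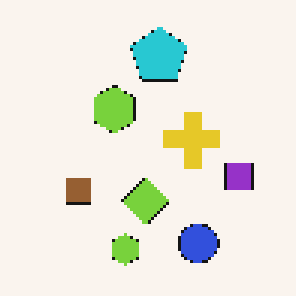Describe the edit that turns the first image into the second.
This is the original image mildly pixelated.

Shapes are reduced to large square blocks; fine edges and outlines are lost — a downscale-then-upscale (mosaic) effect.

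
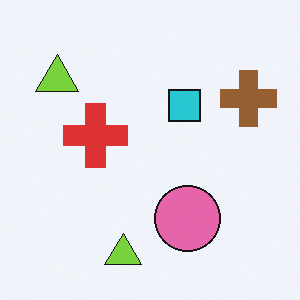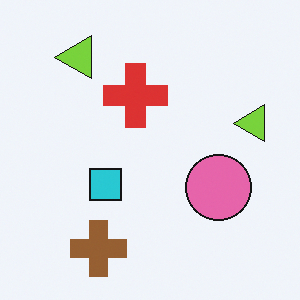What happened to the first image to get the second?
The transformation is: transposed (reflected across the top-left ↔ bottom-right diagonal).

Shapes have swapped their row and column positions — what was in the top-right is now in the bottom-left — a diagonal reflection.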